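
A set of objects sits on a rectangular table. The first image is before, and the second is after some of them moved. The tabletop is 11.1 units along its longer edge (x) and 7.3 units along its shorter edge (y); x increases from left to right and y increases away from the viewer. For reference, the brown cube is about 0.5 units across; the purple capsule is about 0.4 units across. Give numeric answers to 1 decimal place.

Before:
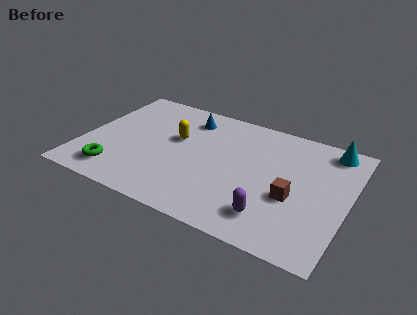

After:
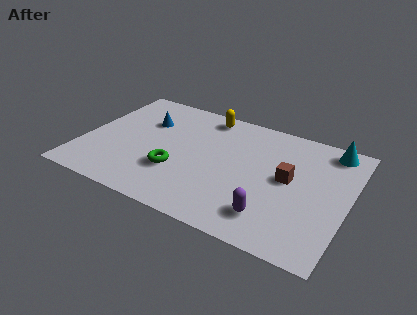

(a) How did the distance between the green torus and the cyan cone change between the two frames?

-2.6

Before: roughly 9.8 units apart; after: 7.2. That's 2.6 units closer together.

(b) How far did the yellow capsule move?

2.2

The yellow capsule was near (3.8, 4.4) before and (4.8, 6.4) after, so it travelled √(1.0² + 2.0²) ≈ 2.2 units.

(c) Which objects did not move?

the cyan cone and the purple capsule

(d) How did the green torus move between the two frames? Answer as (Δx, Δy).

(2.4, 1.1)

The green torus started near (1.7, 1.3) and ended near (4.1, 2.4).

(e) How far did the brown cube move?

1.0

From (8.9, 2.9) to (8.6, 3.9), the brown cube covered √(0.3² + 1.0²) ≈ 1.0 units.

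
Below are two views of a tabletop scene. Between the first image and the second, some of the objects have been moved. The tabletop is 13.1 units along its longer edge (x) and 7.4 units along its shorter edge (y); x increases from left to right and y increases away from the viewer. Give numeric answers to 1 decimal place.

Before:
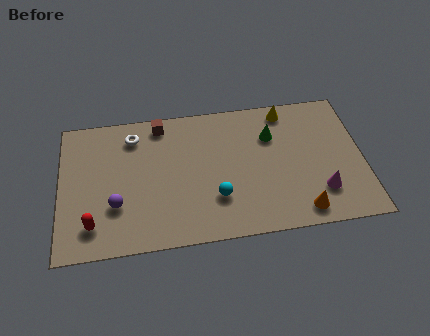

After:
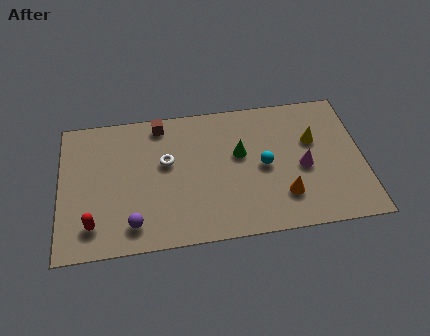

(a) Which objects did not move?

the red capsule and the brown cube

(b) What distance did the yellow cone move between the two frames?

2.1

The yellow cone was near (9.9, 6.5) before and (11.0, 4.7) after, so it travelled √(1.1² + 1.8²) ≈ 2.1 units.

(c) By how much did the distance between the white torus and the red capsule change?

-0.5

The distance was about 4.8 in the first image and 4.3 in the second, so they moved 0.5 units closer together.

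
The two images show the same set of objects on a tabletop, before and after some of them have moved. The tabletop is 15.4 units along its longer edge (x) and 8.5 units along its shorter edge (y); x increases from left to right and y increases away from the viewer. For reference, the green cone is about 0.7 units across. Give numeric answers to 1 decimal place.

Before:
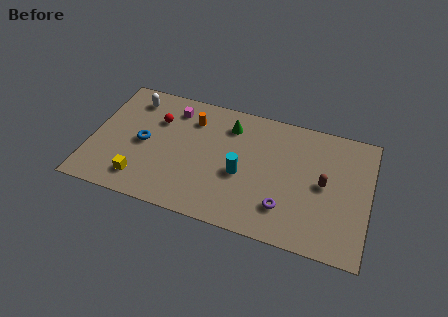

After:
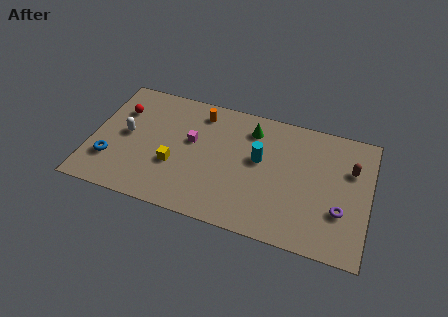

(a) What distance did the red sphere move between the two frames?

2.1

From (3.5, 5.9) to (1.4, 6.0), the red sphere covered √(2.1² + 0.1²) ≈ 2.1 units.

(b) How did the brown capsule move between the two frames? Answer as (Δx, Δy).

(1.4, 1.4)

From the two frames, the brown capsule sits at roughly (12.9, 4.3) before and (14.3, 5.7) after.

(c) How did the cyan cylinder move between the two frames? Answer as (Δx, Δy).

(0.9, 1.3)

The cyan cylinder started near (8.4, 3.6) and ended near (9.3, 4.9).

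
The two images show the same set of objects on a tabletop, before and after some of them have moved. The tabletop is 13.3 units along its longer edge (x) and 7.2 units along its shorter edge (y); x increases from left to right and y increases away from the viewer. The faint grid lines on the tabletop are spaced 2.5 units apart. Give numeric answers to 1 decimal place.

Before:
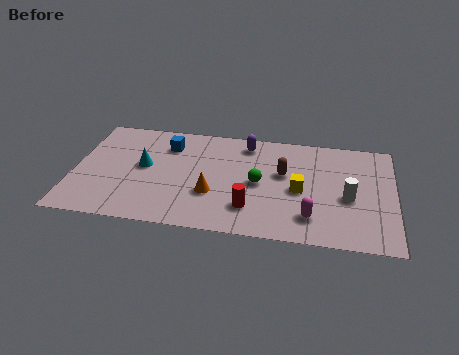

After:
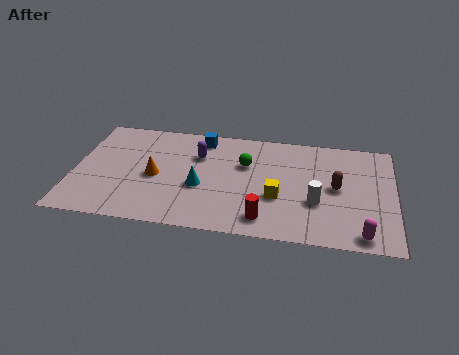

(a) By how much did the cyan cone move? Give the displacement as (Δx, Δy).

(2.4, -1.0)

The cyan cone started near (2.9, 3.9) and ended near (5.3, 2.9).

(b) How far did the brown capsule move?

2.3

The brown capsule was near (8.7, 4.3) before and (10.9, 3.7) after, so it travelled √(2.2² + 0.6²) ≈ 2.3 units.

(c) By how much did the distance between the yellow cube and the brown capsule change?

+1.4

The distance was about 1.2 in the first image and 2.6 in the second, so they moved 1.4 units further apart.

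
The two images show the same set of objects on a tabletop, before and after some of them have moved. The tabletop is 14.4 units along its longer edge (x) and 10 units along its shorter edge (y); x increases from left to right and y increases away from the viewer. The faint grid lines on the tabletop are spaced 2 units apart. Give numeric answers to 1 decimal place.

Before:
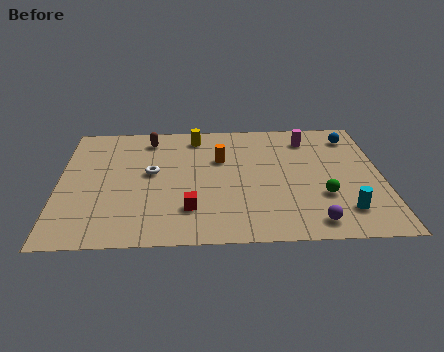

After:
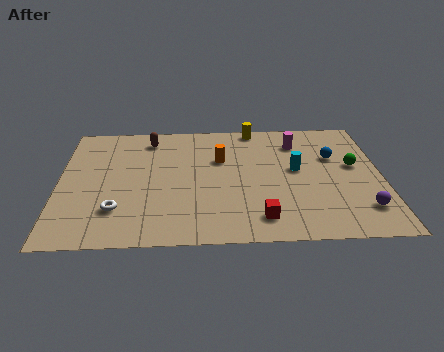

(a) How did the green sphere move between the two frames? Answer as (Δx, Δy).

(1.5, 2.4)

The green sphere started near (11.7, 3.3) and ended near (13.2, 5.7).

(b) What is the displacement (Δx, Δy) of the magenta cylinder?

(-0.5, -0.3)

The magenta cylinder was at about (11.2, 8.1) and moved to about (10.7, 7.8).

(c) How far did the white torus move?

3.3

The white torus moved from about (4.1, 5.5) to (2.6, 2.6), a distance of √(1.5² + 2.9²) ≈ 3.3.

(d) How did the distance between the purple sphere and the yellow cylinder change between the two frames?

-0.4

The distance was about 8.8 in the first image and 8.4 in the second, so they moved 0.4 units closer together.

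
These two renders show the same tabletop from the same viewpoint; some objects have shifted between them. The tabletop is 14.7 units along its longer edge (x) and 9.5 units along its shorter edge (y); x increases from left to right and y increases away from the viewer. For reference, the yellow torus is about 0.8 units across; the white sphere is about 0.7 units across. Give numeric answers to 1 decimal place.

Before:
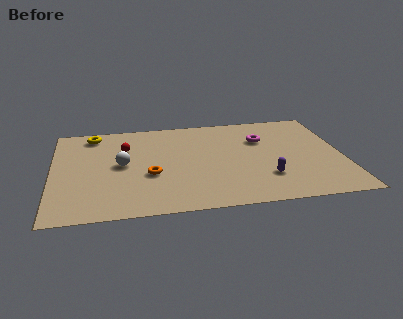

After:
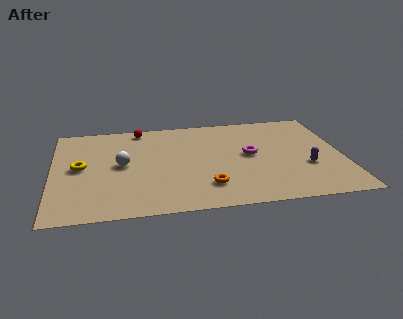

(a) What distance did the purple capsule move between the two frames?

2.2

The purple capsule moved from about (10.7, 2.6) to (12.8, 3.4), a distance of √(2.1² + 0.8²) ≈ 2.2.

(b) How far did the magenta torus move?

1.7

The magenta torus moved from about (10.7, 6.5) to (10.0, 5.0), a distance of √(0.7² + 1.5²) ≈ 1.7.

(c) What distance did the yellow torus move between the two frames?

3.4

The yellow torus was near (2.1, 8.2) before and (1.4, 4.9) after, so it travelled √(0.7² + 3.3²) ≈ 3.4 units.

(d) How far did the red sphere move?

2.1

From (3.7, 6.6) to (4.5, 8.5), the red sphere covered √(0.8² + 1.9²) ≈ 2.1 units.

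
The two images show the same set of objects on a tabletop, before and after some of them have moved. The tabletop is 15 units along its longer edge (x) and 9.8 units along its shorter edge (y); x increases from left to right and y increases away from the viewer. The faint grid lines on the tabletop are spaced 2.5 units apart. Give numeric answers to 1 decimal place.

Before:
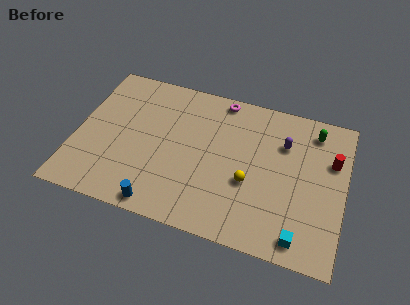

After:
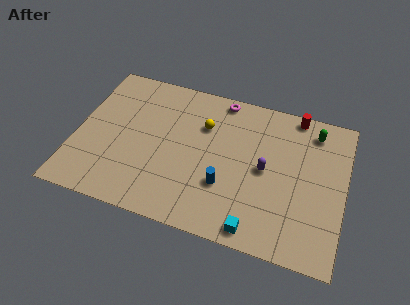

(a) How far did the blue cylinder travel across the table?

4.1

The blue cylinder was near (5.1, 0.9) before and (8.5, 3.2) after, so it travelled √(3.4² + 2.3²) ≈ 4.1 units.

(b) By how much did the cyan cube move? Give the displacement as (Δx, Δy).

(-2.4, -0.2)

The cyan cube was at about (12.8, 1.2) and moved to about (10.4, 1.0).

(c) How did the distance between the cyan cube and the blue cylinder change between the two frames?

-4.8

The distance was about 7.7 in the first image and 2.9 in the second, so they moved 4.8 units closer together.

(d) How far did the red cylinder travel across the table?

3.3

From (14.2, 6.5) to (12.0, 9.0), the red cylinder covered √(2.2² + 2.5²) ≈ 3.3 units.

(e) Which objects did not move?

the green capsule and the magenta torus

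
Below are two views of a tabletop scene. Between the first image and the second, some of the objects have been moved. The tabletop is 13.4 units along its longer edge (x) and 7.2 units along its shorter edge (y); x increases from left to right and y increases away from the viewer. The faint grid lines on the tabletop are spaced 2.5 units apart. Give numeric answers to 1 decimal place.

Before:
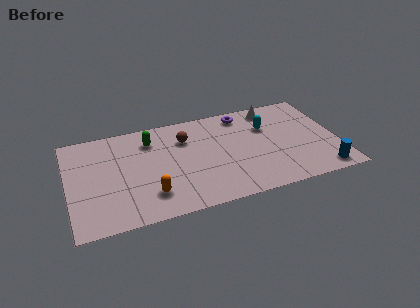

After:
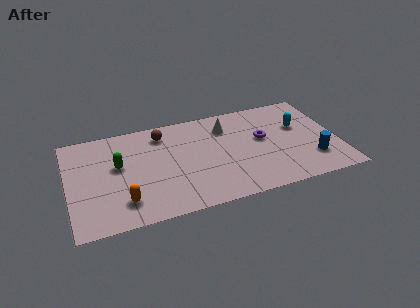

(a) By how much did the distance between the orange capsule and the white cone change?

-1.2

The distance was about 7.9 in the first image and 6.7 in the second, so they moved 1.2 units closer together.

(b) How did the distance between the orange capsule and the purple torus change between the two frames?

+0.8

Before: roughly 6.7 units apart; after: 7.5. That's 0.8 units further apart.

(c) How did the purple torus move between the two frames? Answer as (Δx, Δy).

(0.8, -2.1)

The purple torus started near (8.9, 6.2) and ended near (9.7, 4.1).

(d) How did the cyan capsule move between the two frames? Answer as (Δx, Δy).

(1.6, -0.4)

From the two frames, the cyan capsule sits at roughly (10.0, 4.9) before and (11.6, 4.5) after.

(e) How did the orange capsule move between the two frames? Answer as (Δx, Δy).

(-1.3, -0.1)

The orange capsule was at about (3.9, 1.7) and moved to about (2.6, 1.6).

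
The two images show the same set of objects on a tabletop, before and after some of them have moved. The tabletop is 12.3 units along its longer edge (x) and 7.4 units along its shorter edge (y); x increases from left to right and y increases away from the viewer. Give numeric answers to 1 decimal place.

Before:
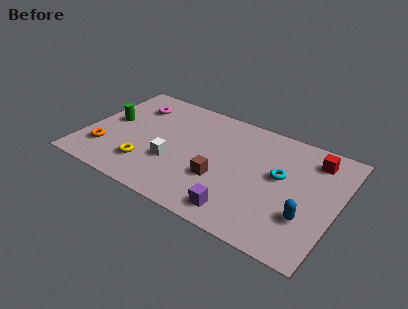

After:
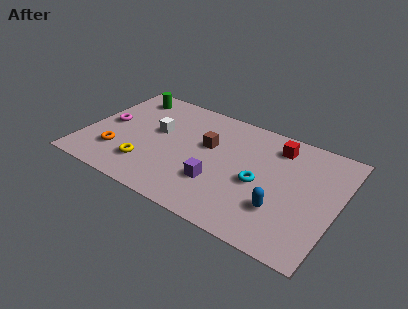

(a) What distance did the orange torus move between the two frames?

0.6

The orange torus moved from about (1.2, 1.9) to (1.8, 2.0), a distance of √(0.6² + 0.1²) ≈ 0.6.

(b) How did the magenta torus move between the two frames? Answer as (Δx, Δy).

(-1.0, -1.8)

From the two frames, the magenta torus sits at roughly (2.0, 5.6) before and (1.0, 3.8) after.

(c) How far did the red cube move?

1.8

The red cube moved from about (10.9, 6.0) to (9.1, 6.0), a distance of √(1.8² + 0.0²) ≈ 1.8.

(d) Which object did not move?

the yellow torus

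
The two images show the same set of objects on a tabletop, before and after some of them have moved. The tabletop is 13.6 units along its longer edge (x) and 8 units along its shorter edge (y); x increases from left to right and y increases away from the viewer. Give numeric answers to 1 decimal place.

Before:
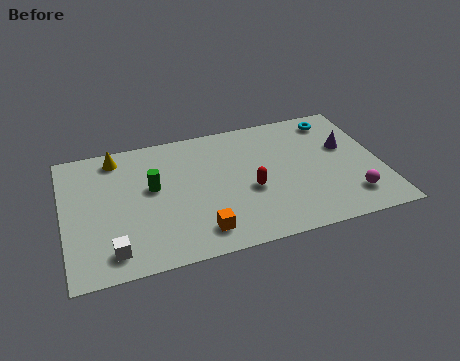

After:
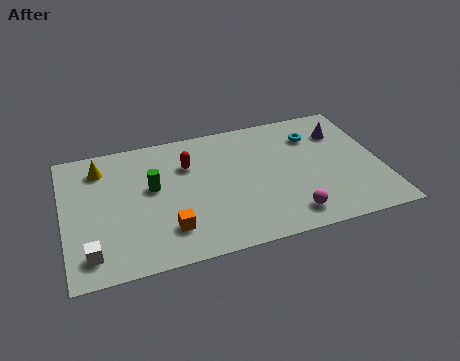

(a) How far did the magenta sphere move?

2.7

The magenta sphere was near (12.1, 1.7) before and (9.4, 1.3) after, so it travelled √(2.7² + 0.4²) ≈ 2.7 units.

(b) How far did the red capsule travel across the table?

3.4

From (7.9, 3.3) to (5.4, 5.6), the red capsule covered √(2.5² + 2.3²) ≈ 3.4 units.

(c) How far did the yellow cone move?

0.9

The yellow cone was near (2.4, 6.9) before and (1.7, 6.4) after, so it travelled √(0.7² + 0.5²) ≈ 0.9 units.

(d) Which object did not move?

the green cylinder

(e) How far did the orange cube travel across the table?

1.4

The orange cube was near (5.6, 1.4) before and (4.3, 1.9) after, so it travelled √(1.3² + 0.5²) ≈ 1.4 units.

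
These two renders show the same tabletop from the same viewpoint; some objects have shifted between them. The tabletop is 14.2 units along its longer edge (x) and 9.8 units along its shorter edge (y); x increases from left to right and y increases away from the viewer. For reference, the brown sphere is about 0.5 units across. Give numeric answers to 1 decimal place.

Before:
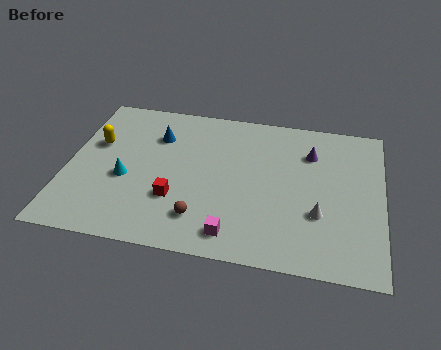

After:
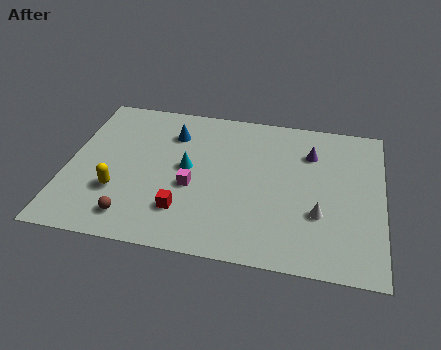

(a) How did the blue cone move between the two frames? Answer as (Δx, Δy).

(0.7, 0.3)

From the two frames, the blue cone sits at roughly (3.9, 7.1) before and (4.6, 7.4) after.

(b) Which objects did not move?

the purple cone and the white cone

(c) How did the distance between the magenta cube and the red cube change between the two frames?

-1.6

Before: roughly 3.2 units apart; after: 1.6. That's 1.6 units closer together.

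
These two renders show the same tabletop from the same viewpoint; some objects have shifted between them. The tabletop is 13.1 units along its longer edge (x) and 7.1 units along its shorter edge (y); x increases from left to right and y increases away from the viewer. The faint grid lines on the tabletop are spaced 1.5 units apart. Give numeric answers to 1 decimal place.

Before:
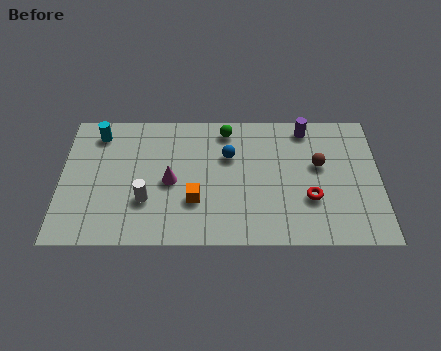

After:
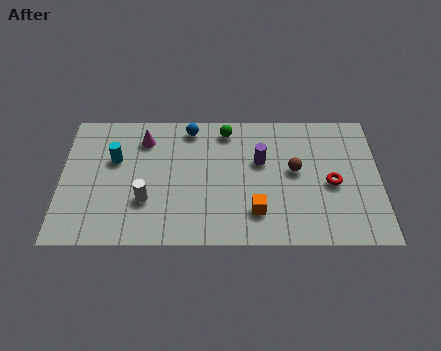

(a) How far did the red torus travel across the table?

1.2

The red torus moved from about (10.2, 2.4) to (11.1, 3.2), a distance of √(0.9² + 0.8²) ≈ 1.2.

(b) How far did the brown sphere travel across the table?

1.0

The brown sphere was near (10.6, 4.2) before and (9.6, 3.9) after, so it travelled √(1.0² + 0.3²) ≈ 1.0 units.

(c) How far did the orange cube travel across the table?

2.6

From (5.5, 2.3) to (8.0, 1.7), the orange cube covered √(2.5² + 0.6²) ≈ 2.6 units.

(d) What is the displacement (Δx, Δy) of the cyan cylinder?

(0.7, -1.4)

From the two frames, the cyan cylinder sits at roughly (1.5, 5.9) before and (2.2, 4.5) after.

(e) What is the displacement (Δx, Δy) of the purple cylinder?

(-1.9, -1.8)

The purple cylinder was at about (10.1, 6.2) and moved to about (8.2, 4.4).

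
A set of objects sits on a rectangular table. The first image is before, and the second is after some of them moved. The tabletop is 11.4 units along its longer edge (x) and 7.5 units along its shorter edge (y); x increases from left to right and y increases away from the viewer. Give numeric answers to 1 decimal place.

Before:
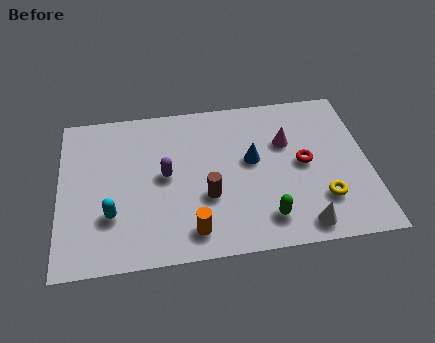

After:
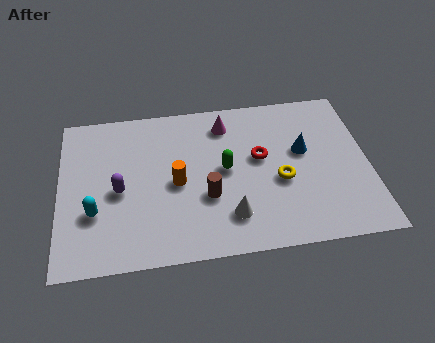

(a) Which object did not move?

the brown cylinder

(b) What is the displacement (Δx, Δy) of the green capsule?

(-1.4, 2.5)

The green capsule started near (7.5, 1.4) and ended near (6.1, 3.9).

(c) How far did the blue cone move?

1.9

From (7.1, 4.2) to (9.0, 4.4), the blue cone covered √(1.9² + 0.2²) ≈ 1.9 units.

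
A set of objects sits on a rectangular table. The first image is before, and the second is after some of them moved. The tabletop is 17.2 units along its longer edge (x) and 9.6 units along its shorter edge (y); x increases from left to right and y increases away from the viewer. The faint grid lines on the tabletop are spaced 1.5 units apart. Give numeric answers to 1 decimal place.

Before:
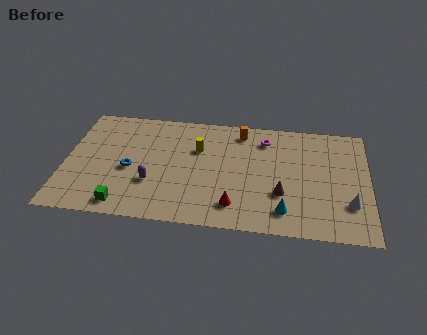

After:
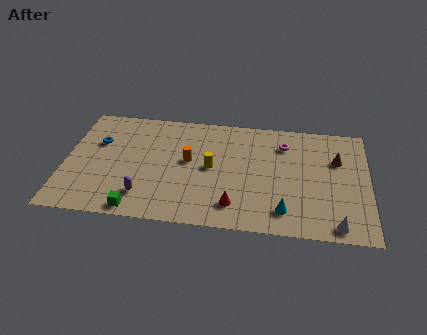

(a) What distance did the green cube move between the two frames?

0.9

The green cube was near (3.5, 1.2) before and (4.3, 0.9) after, so it travelled √(0.8² + 0.3²) ≈ 0.9 units.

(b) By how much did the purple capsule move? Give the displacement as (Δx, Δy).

(-0.4, -1.1)

From the two frames, the purple capsule sits at roughly (5.0, 3.2) before and (4.6, 2.1) after.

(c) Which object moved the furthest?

the brown cone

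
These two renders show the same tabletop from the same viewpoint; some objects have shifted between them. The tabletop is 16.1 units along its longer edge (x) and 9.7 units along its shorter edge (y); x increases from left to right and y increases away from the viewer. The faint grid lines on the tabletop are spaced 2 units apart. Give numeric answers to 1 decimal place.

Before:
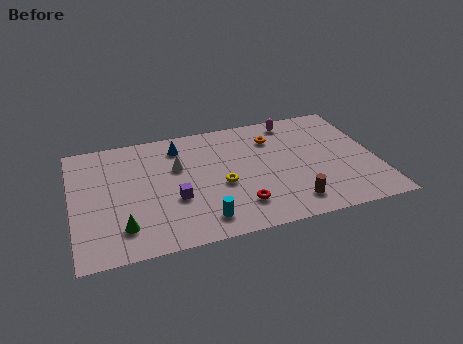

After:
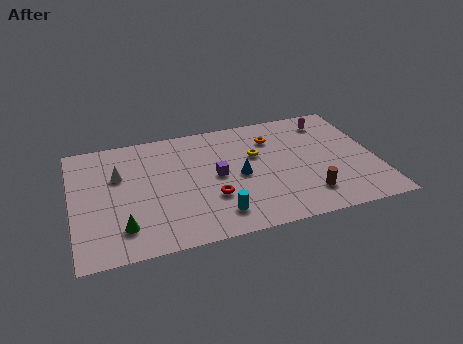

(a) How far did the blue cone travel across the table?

4.5

From (5.8, 7.9) to (8.8, 4.6), the blue cone covered √(3.0² + 3.3²) ≈ 4.5 units.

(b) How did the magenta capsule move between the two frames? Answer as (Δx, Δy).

(1.9, -0.5)

The magenta capsule started near (12.0, 8.5) and ended near (13.9, 8.0).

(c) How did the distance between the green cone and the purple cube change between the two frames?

+2.6

Before: roughly 3.2 units apart; after: 5.8. That's 2.6 units further apart.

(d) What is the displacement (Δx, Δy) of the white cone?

(-3.1, 0.1)

The white cone started near (5.6, 6.2) and ended near (2.5, 6.3).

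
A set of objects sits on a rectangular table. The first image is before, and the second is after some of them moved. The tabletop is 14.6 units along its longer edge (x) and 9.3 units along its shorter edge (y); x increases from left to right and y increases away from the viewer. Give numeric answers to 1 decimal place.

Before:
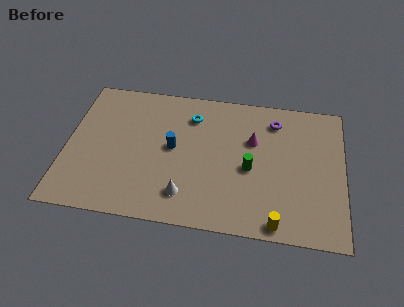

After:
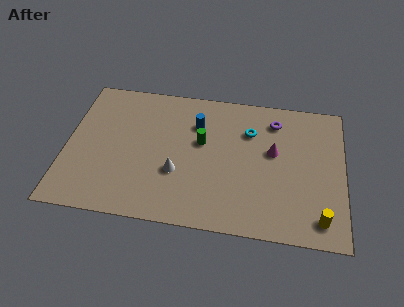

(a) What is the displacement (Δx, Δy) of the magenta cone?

(1.1, -0.6)

The magenta cone was at about (9.8, 6.0) and moved to about (10.9, 5.4).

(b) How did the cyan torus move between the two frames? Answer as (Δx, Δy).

(3.1, -0.6)

From the two frames, the cyan torus sits at roughly (6.5, 7.2) before and (9.6, 6.6) after.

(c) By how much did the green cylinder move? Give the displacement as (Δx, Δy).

(-2.6, 1.4)

The green cylinder was at about (9.7, 4.1) and moved to about (7.1, 5.5).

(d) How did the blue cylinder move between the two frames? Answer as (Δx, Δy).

(1.2, 1.8)

The blue cylinder started near (5.6, 4.9) and ended near (6.8, 6.7).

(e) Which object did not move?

the purple torus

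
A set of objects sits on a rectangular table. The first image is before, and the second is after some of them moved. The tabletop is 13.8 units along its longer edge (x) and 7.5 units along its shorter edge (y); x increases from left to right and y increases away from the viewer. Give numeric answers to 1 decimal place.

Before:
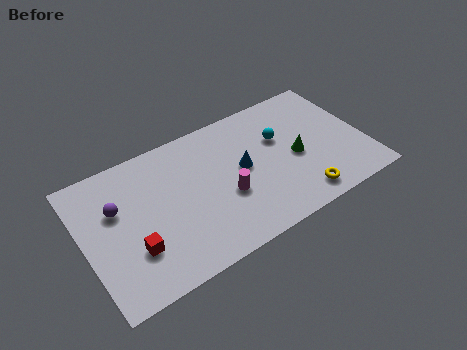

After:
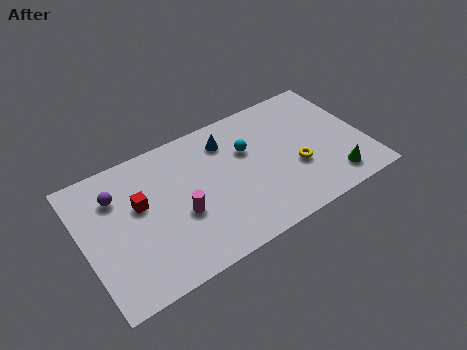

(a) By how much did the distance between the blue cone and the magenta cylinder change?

+2.5

They were about 1.5 units apart before and 4.0 after — 2.5 units further apart.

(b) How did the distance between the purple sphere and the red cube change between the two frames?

-1.1

The distance was about 2.5 in the first image and 1.4 in the second, so they moved 1.1 units closer together.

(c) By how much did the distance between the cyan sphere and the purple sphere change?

-1.7

The distance was about 8.1 in the first image and 6.4 in the second, so they moved 1.7 units closer together.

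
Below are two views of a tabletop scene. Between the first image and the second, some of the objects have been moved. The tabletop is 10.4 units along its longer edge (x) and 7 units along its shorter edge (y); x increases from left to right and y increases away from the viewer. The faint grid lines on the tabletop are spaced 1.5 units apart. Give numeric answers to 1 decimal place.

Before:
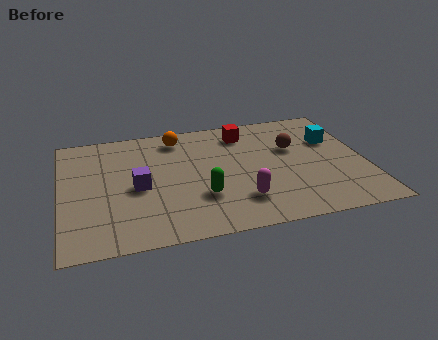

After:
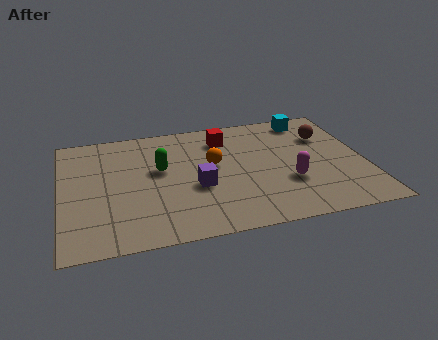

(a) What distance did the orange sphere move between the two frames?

2.2

The orange sphere moved from about (4.1, 5.9) to (5.2, 4.0), a distance of √(1.1² + 1.9²) ≈ 2.2.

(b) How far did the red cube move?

0.7

The red cube was near (6.4, 5.7) before and (5.7, 5.5) after, so it travelled √(0.7² + 0.2²) ≈ 0.7 units.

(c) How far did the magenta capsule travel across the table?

1.8

The magenta capsule was near (6.0, 1.7) before and (7.7, 2.4) after, so it travelled √(1.7² + 0.7²) ≈ 1.8 units.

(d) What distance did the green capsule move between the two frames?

2.3

The green capsule was near (4.7, 2.2) before and (3.4, 4.1) after, so it travelled √(1.3² + 1.9²) ≈ 2.3 units.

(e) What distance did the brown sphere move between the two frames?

1.3

From (8.0, 4.4) to (9.2, 4.9), the brown sphere covered √(1.2² + 0.5²) ≈ 1.3 units.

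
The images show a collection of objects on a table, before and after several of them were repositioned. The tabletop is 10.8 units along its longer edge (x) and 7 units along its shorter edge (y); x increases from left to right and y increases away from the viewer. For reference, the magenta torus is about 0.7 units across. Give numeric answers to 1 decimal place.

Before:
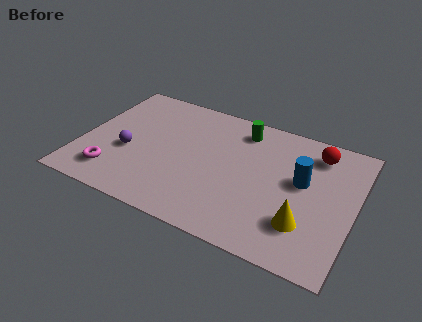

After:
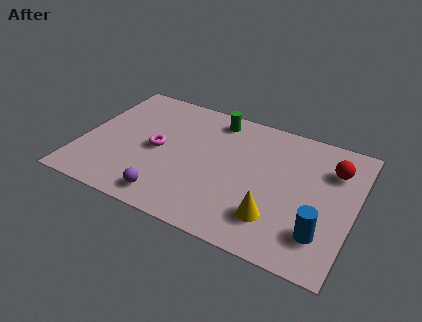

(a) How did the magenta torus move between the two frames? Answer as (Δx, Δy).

(1.5, 2.0)

The magenta torus started near (1.5, 1.4) and ended near (3.0, 3.4).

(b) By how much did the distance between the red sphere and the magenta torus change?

-1.7

The distance was about 8.7 in the first image and 7.0 in the second, so they moved 1.7 units closer together.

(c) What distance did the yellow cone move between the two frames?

1.1

From (9.0, 1.9) to (7.9, 1.7), the yellow cone covered √(1.1² + 0.2²) ≈ 1.1 units.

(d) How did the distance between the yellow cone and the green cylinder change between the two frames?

+0.3

They were about 4.9 units apart before and 5.2 after — 0.3 units further apart.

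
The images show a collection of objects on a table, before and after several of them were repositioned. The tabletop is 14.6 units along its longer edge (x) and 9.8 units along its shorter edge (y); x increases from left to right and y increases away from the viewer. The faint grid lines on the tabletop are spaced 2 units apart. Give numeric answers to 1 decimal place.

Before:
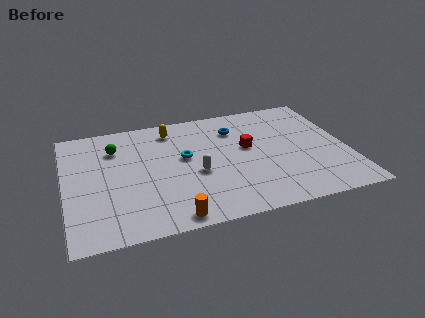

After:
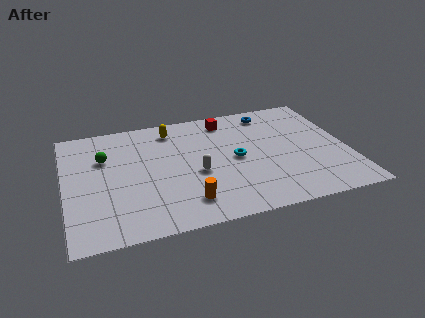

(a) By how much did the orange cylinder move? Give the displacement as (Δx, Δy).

(0.8, 1.0)

From the two frames, the orange cylinder sits at roughly (5.2, 0.9) before and (6.0, 1.9) after.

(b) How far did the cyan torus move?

2.7

From (6.2, 5.6) to (8.8, 4.8), the cyan torus covered √(2.6² + 0.8²) ≈ 2.7 units.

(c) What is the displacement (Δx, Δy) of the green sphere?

(-0.6, -0.7)

From the two frames, the green sphere sits at roughly (2.7, 7.3) before and (2.1, 6.6) after.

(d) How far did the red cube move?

2.8

The red cube moved from about (9.5, 5.6) to (8.6, 8.3), a distance of √(0.9² + 2.7²) ≈ 2.8.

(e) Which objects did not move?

the yellow capsule and the white capsule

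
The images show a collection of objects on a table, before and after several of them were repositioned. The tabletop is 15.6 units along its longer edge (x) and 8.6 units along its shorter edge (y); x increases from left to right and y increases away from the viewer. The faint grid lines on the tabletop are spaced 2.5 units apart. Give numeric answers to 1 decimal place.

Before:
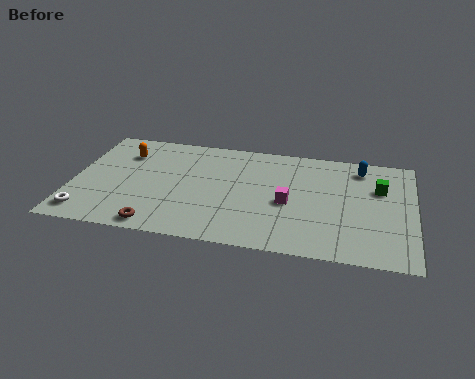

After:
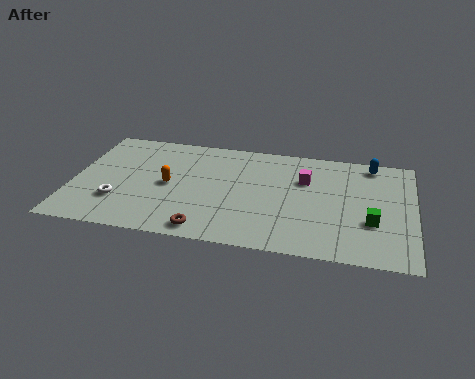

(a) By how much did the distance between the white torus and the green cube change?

-2.4

The distance was about 13.9 in the first image and 11.5 in the second, so they moved 2.4 units closer together.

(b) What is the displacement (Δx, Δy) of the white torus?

(1.4, 1.2)

The white torus was at about (0.8, 1.3) and moved to about (2.2, 2.5).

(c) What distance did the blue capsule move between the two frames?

0.6

The blue capsule was near (13.1, 7.2) before and (13.6, 7.6) after, so it travelled √(0.5² + 0.4²) ≈ 0.6 units.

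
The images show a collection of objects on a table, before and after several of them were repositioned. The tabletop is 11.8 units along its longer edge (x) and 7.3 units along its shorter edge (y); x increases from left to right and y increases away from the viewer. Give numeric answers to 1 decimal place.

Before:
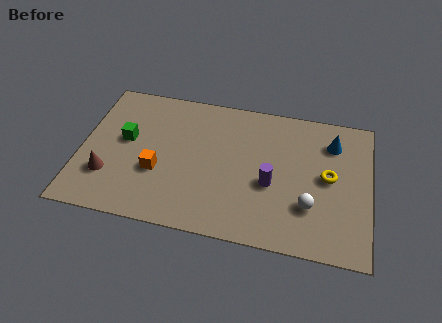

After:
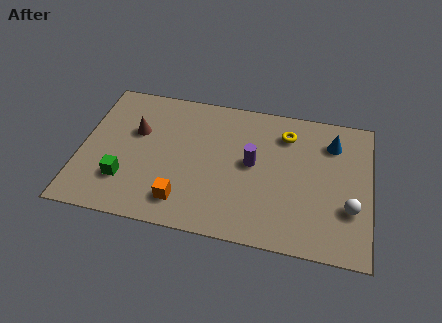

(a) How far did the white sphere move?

1.6

The white sphere was near (9.4, 2.2) before and (11.0, 2.4) after, so it travelled √(1.6² + 0.2²) ≈ 1.6 units.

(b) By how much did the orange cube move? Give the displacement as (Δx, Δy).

(1.1, -1.3)

The orange cube started near (3.2, 2.7) and ended near (4.3, 1.4).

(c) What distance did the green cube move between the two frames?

2.1

The green cube was near (1.8, 4.1) before and (1.9, 2.0) after, so it travelled √(0.1² + 2.1²) ≈ 2.1 units.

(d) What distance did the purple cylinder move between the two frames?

1.2

From (7.8, 3.0) to (7.0, 3.9), the purple cylinder covered √(0.8² + 0.9²) ≈ 1.2 units.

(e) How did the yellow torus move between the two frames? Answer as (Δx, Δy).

(-1.8, 1.9)

The yellow torus was at about (10.1, 3.8) and moved to about (8.3, 5.7).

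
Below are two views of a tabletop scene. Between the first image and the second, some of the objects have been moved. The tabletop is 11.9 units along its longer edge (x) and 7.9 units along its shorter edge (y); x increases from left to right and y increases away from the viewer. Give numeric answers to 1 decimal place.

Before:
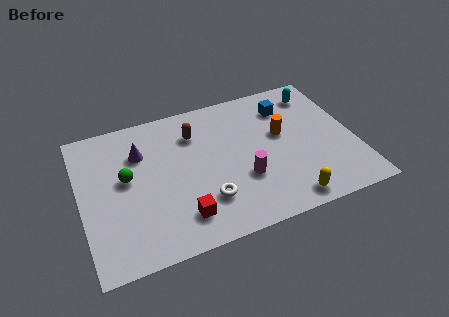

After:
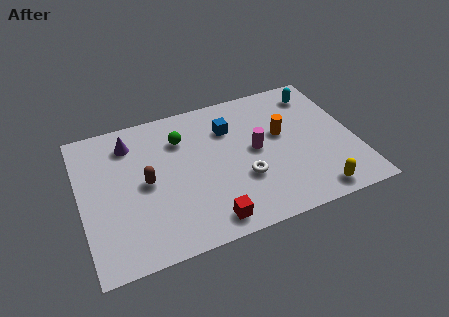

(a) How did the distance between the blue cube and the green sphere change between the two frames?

-5.3

Before: roughly 7.4 units apart; after: 2.1. That's 5.3 units closer together.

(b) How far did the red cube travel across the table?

1.3

From (4.1, 1.6) to (5.2, 1.0), the red cube covered √(1.1² + 0.6²) ≈ 1.3 units.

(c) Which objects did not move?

the orange cylinder and the cyan capsule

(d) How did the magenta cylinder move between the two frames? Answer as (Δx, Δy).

(0.7, 1.4)

From the two frames, the magenta cylinder sits at roughly (6.9, 2.7) before and (7.6, 4.1) after.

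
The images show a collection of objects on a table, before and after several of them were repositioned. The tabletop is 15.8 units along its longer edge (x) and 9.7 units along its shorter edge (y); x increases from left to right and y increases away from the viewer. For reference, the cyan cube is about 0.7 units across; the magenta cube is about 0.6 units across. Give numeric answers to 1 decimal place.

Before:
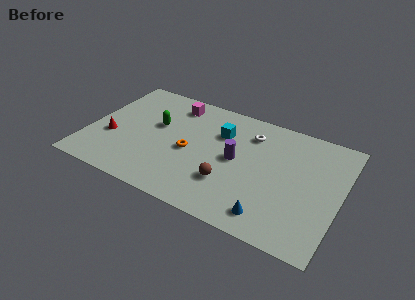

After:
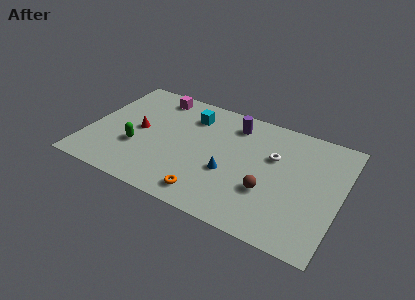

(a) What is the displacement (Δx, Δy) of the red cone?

(1.6, 1.3)

The red cone started near (1.5, 3.6) and ended near (3.1, 4.9).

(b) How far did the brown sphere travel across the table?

2.4

From (9.1, 2.9) to (11.5, 3.3), the brown sphere covered √(2.4² + 0.4²) ≈ 2.4 units.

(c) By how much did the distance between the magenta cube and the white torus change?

+3.1

The distance was about 5.0 in the first image and 8.1 in the second, so they moved 3.1 units further apart.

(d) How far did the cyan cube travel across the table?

2.1

The cyan cube moved from about (8.1, 6.8) to (6.1, 7.5), a distance of √(2.0² + 0.7²) ≈ 2.1.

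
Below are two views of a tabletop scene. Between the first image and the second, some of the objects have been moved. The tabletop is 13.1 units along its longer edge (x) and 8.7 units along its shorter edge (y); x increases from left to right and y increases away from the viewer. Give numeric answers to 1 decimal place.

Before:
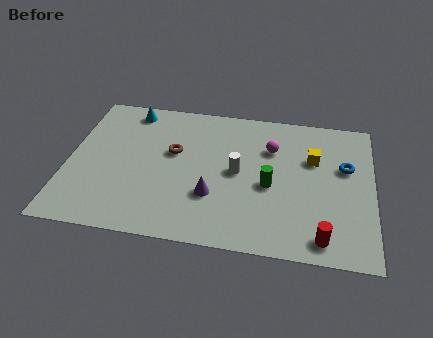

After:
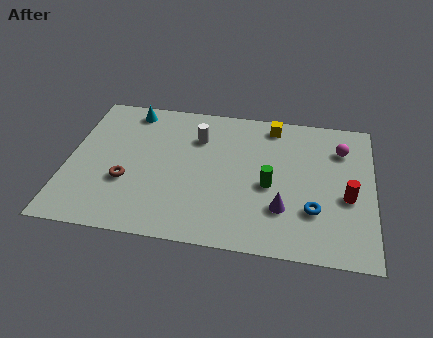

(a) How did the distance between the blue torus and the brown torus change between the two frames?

+0.6

They were about 7.4 units apart before and 8.0 after — 0.6 units further apart.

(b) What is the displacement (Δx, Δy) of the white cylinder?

(-1.8, 1.9)

From the two frames, the white cylinder sits at roughly (7.3, 4.4) before and (5.5, 6.3) after.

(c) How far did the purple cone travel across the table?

3.0

The purple cone was near (6.3, 2.8) before and (9.3, 2.5) after, so it travelled √(3.0² + 0.3²) ≈ 3.0 units.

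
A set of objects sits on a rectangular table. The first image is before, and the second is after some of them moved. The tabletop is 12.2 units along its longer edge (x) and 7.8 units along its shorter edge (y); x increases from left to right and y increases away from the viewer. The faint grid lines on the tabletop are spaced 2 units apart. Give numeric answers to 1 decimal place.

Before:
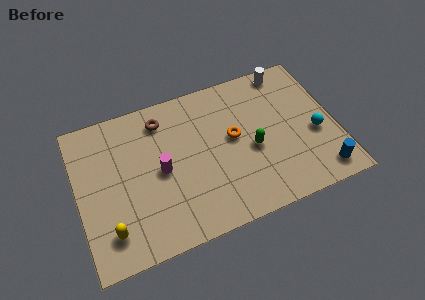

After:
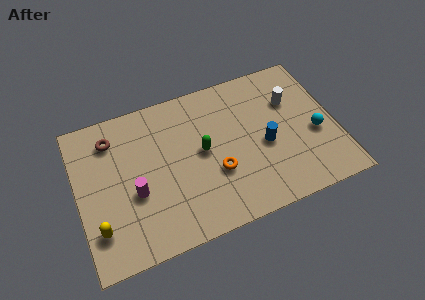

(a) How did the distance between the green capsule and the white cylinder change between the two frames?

+0.4

They were about 4.2 units apart before and 4.6 after — 0.4 units further apart.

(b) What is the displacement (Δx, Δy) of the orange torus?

(-1.0, -1.5)

The orange torus was at about (7.4, 4.3) and moved to about (6.4, 2.8).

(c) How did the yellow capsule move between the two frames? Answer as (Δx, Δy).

(-0.5, 0.3)

The yellow capsule was at about (1.3, 1.6) and moved to about (0.8, 1.9).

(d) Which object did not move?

the cyan sphere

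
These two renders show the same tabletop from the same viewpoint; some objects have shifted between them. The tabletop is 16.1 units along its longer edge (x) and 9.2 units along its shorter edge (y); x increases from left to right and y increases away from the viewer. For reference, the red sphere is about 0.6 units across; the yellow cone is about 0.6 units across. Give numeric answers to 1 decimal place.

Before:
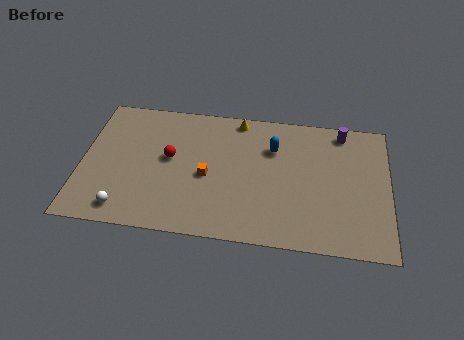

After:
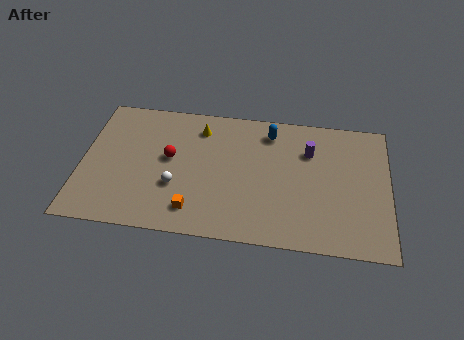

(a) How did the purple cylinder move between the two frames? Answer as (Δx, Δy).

(-1.7, -1.6)

The purple cylinder was at about (13.6, 8.1) and moved to about (11.9, 6.5).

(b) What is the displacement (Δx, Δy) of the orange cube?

(-0.6, -2.4)

The orange cube was at about (6.6, 4.1) and moved to about (6.0, 1.7).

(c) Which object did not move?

the red sphere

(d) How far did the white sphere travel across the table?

3.2

From (2.4, 1.3) to (5.0, 3.2), the white sphere covered √(2.6² + 1.9²) ≈ 3.2 units.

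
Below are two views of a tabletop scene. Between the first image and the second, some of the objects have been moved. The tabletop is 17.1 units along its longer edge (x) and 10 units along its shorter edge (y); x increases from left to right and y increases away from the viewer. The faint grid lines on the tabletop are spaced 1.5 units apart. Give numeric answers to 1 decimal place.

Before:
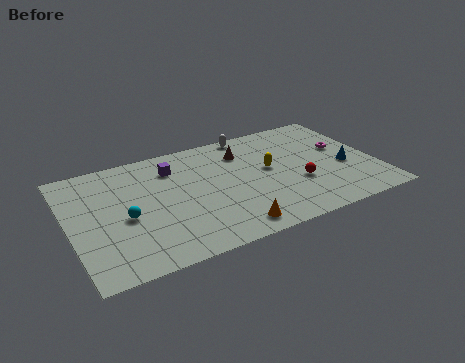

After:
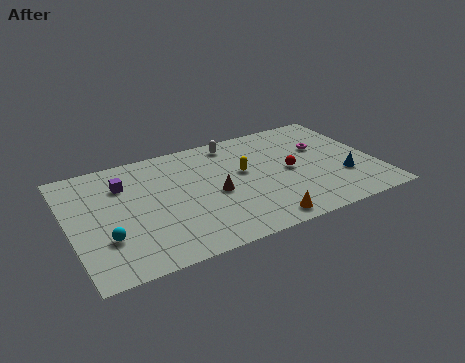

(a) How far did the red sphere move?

1.3

The red sphere moved from about (12.6, 3.6) to (12.3, 4.9), a distance of √(0.3² + 1.3²) ≈ 1.3.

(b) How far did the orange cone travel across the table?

1.7

The orange cone moved from about (8.4, 1.3) to (10.1, 1.1), a distance of √(1.7² + 0.2²) ≈ 1.7.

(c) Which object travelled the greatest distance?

the brown cone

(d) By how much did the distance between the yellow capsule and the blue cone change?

+1.5

They were about 4.4 units apart before and 5.9 after — 1.5 units further apart.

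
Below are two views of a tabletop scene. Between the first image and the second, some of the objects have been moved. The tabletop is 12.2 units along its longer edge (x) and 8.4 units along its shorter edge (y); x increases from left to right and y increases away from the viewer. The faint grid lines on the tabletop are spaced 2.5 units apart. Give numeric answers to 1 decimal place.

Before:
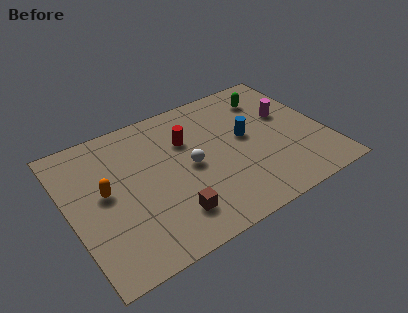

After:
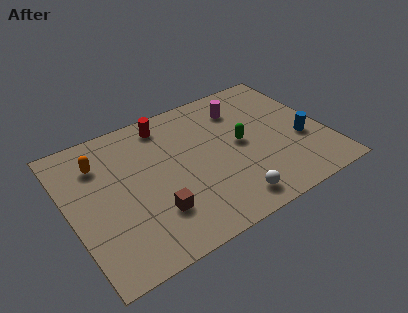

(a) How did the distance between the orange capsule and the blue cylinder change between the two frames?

+3.0

Before: roughly 6.8 units apart; after: 9.8. That's 3.0 units further apart.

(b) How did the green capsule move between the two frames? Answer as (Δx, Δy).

(-1.8, -2.3)

The green capsule was at about (10.0, 6.6) and moved to about (8.2, 4.3).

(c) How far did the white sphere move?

3.2

The white sphere moved from about (5.7, 4.1) to (7.1, 1.2), a distance of √(1.4² + 2.9²) ≈ 3.2.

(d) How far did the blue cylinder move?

2.9

The blue cylinder was near (8.5, 4.6) before and (11.0, 3.2) after, so it travelled √(2.5² + 1.4²) ≈ 2.9 units.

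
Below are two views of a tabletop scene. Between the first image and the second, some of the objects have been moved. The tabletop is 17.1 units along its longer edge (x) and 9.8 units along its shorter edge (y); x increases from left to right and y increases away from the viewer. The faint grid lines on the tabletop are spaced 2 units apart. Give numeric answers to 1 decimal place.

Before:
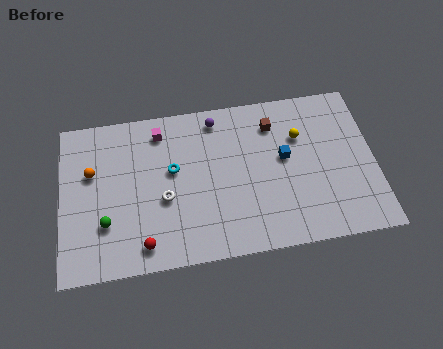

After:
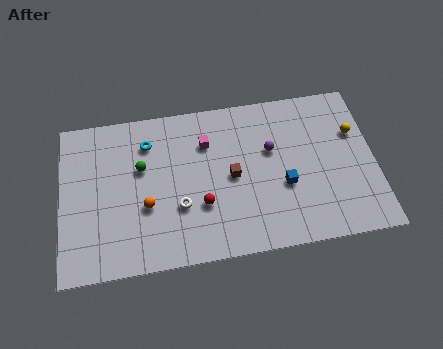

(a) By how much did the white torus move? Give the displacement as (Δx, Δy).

(0.8, -0.6)

From the two frames, the white torus sits at roughly (5.6, 4.0) before and (6.4, 3.4) after.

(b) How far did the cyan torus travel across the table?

2.3

From (6.1, 5.7) to (4.8, 7.6), the cyan torus covered √(1.3² + 1.9²) ≈ 2.3 units.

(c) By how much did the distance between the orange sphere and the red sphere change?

-2.5

The distance was about 5.5 in the first image and 3.0 in the second, so they moved 2.5 units closer together.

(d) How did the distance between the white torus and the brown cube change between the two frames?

-3.9

Before: roughly 7.1 units apart; after: 3.2. That's 3.9 units closer together.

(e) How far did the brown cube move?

3.8

The brown cube was near (11.7, 7.7) before and (9.3, 4.8) after, so it travelled √(2.4² + 2.9²) ≈ 3.8 units.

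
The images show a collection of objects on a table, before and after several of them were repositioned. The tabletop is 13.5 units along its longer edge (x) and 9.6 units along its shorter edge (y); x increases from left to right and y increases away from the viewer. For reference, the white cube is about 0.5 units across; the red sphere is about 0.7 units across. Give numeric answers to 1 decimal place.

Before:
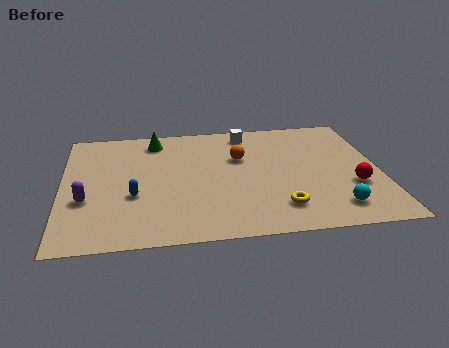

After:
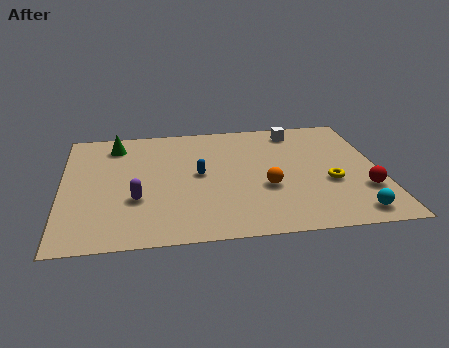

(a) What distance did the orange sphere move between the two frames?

2.8

From (7.6, 6.2) to (8.6, 3.6), the orange sphere covered √(1.0² + 2.6²) ≈ 2.8 units.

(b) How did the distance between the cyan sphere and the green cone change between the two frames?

+2.1

They were about 9.8 units apart before and 11.9 after — 2.1 units further apart.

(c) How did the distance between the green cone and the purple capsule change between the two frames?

-0.8

Before: roughly 5.5 units apart; after: 4.7. That's 0.8 units closer together.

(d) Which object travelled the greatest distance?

the blue capsule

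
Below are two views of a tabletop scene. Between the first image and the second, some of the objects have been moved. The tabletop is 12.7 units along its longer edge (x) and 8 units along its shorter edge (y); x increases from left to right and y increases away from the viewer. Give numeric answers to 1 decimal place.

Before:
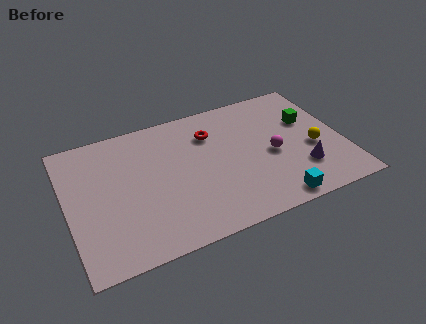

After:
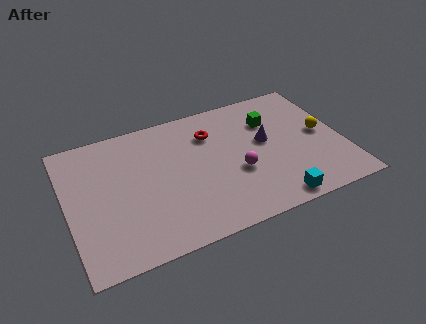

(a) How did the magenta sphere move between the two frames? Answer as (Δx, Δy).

(-1.7, -0.5)

The magenta sphere started near (9.4, 3.6) and ended near (7.7, 3.1).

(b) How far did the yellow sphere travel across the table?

0.9

The yellow sphere moved from about (11.3, 3.3) to (11.8, 4.1), a distance of √(0.5² + 0.8²) ≈ 0.9.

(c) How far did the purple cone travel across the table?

2.7

The purple cone was near (10.6, 2.2) before and (9.2, 4.5) after, so it travelled √(1.4² + 2.3²) ≈ 2.7 units.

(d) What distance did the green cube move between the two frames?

1.8

The green cube was near (11.3, 5.1) before and (9.6, 5.7) after, so it travelled √(1.7² + 0.6²) ≈ 1.8 units.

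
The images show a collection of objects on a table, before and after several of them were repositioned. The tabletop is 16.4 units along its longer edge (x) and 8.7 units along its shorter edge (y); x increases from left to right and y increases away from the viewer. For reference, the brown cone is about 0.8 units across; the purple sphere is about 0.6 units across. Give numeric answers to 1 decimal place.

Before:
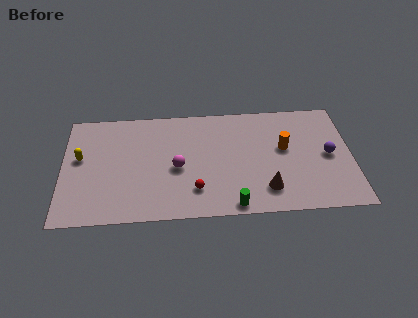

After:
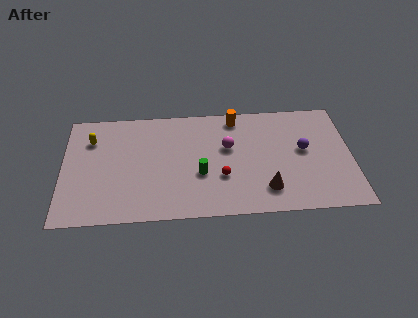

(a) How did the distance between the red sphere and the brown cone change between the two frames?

-1.3

They were about 4.0 units apart before and 2.7 after — 1.3 units closer together.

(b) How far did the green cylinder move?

3.1

The green cylinder moved from about (9.6, 0.8) to (7.8, 3.3), a distance of √(1.8² + 2.5²) ≈ 3.1.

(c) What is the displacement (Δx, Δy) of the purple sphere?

(-1.4, 0.5)

From the two frames, the purple sphere sits at roughly (15.1, 4.3) before and (13.7, 4.8) after.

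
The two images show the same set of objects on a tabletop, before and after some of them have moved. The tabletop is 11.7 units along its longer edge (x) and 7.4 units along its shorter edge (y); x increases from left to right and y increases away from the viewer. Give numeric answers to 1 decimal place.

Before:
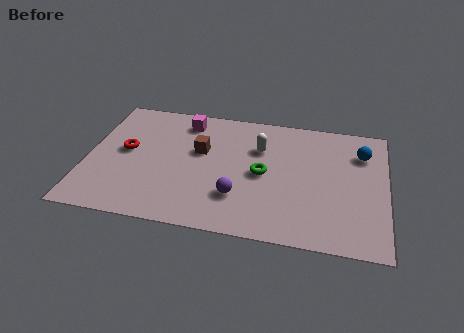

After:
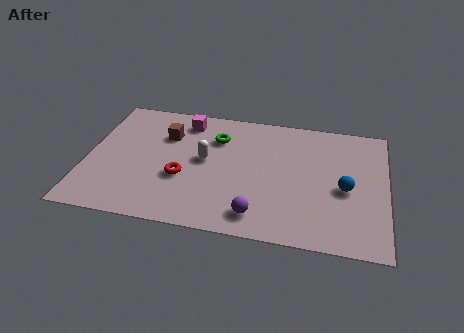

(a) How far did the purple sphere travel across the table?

1.2

The purple sphere was near (6.0, 2.1) before and (6.8, 1.2) after, so it travelled √(0.8² + 0.9²) ≈ 1.2 units.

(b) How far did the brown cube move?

1.6

The brown cube was near (4.4, 4.5) before and (3.0, 5.2) after, so it travelled √(1.4² + 0.7²) ≈ 1.6 units.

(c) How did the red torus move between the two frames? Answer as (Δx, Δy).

(2.3, -1.2)

The red torus was at about (1.5, 4.0) and moved to about (3.8, 2.8).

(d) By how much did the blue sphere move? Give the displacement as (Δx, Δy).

(-0.6, -2.2)

The blue sphere was at about (10.7, 5.5) and moved to about (10.1, 3.3).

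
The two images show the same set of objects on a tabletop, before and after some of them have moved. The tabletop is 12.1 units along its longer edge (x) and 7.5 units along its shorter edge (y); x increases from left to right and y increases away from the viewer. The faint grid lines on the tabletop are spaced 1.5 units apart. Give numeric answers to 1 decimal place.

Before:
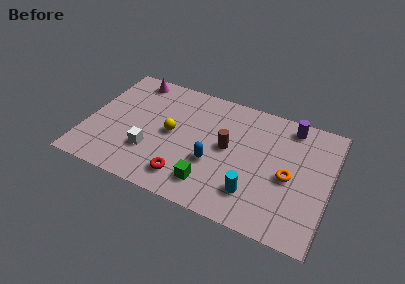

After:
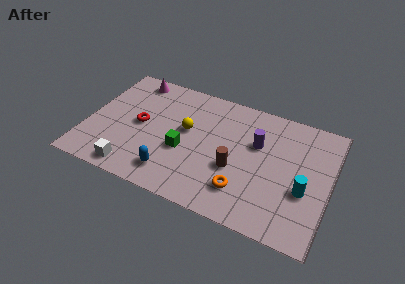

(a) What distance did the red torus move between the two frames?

3.5

The red torus moved from about (5.2, 1.4) to (2.6, 3.8), a distance of √(2.6² + 2.4²) ≈ 3.5.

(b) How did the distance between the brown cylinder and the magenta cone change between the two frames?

+1.0

They were about 5.7 units apart before and 6.7 after — 1.0 units further apart.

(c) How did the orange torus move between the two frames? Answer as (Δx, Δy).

(-2.1, -1.6)

The orange torus was at about (10.1, 3.4) and moved to about (8.0, 1.8).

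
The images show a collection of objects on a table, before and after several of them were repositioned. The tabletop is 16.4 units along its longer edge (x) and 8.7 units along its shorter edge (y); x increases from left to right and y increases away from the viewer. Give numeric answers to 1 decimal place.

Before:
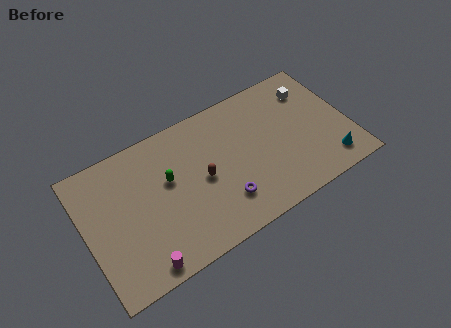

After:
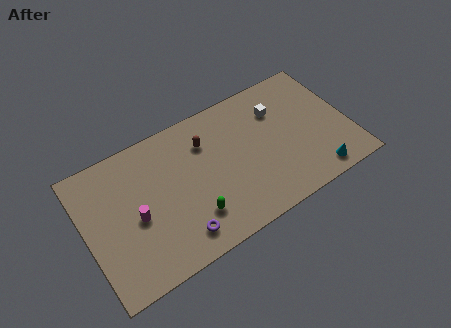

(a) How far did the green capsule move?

3.2

The green capsule moved from about (5.2, 5.2) to (6.3, 2.2), a distance of √(1.1² + 3.0²) ≈ 3.2.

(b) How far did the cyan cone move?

1.0

The cyan cone moved from about (14.8, 1.5) to (13.9, 1.1), a distance of √(0.9² + 0.4²) ≈ 1.0.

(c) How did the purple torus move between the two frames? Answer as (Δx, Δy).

(-2.9, -0.7)

The purple torus started near (8.2, 2.2) and ended near (5.3, 1.5).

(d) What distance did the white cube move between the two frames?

2.2

The white cube was near (14.5, 6.7) before and (12.3, 6.3) after, so it travelled √(2.2² + 0.4²) ≈ 2.2 units.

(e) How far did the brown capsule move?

2.3

The brown capsule was near (7.2, 4.2) before and (7.7, 6.4) after, so it travelled √(0.5² + 2.2²) ≈ 2.3 units.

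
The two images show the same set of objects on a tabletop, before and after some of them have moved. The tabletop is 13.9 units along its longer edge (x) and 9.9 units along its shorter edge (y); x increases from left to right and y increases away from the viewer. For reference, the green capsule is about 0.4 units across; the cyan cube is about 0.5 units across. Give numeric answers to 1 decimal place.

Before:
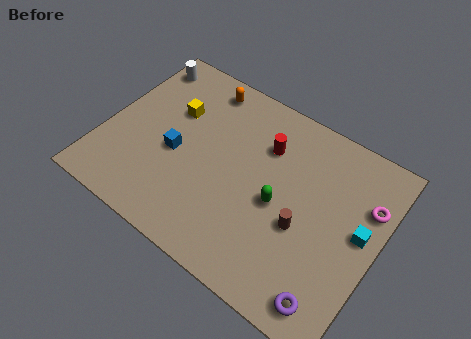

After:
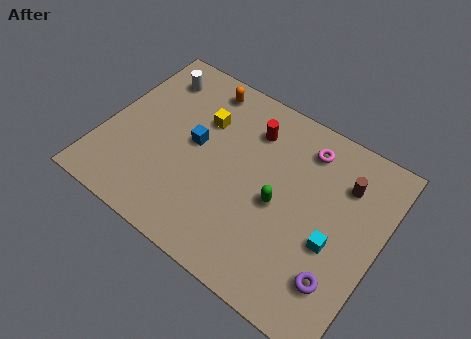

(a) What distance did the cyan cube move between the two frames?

1.8

The cyan cube moved from about (13.0, 5.3) to (11.8, 4.0), a distance of √(1.2² + 1.3²) ≈ 1.8.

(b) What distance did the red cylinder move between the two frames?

0.9

The red cylinder moved from about (7.8, 7.1) to (7.0, 7.6), a distance of √(0.8² + 0.5²) ≈ 0.9.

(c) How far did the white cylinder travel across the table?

0.9

From (1.0, 8.4) to (1.8, 8.0), the white cylinder covered √(0.8² + 0.4²) ≈ 0.9 units.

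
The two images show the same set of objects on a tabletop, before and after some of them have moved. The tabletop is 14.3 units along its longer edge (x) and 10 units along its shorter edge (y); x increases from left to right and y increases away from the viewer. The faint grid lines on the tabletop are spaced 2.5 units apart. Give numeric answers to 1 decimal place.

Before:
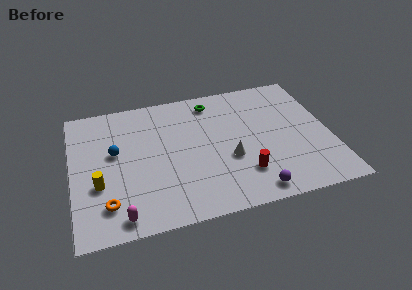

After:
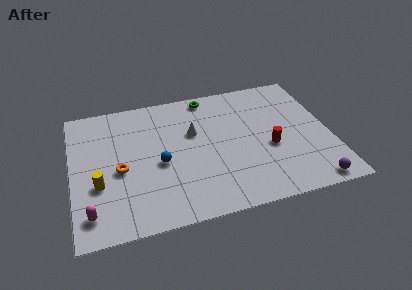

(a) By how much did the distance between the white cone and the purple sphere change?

+5.2

They were about 2.9 units apart before and 8.1 after — 5.2 units further apart.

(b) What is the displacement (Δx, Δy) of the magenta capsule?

(-1.6, 0.6)

From the two frames, the magenta capsule sits at roughly (2.5, 1.1) before and (0.9, 1.7) after.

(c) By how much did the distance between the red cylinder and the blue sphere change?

-1.5

The distance was about 7.6 in the first image and 6.1 in the second, so they moved 1.5 units closer together.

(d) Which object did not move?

the yellow cylinder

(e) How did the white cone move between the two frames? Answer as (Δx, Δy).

(-1.8, 2.5)

The white cone started near (8.6, 3.8) and ended near (6.8, 6.3).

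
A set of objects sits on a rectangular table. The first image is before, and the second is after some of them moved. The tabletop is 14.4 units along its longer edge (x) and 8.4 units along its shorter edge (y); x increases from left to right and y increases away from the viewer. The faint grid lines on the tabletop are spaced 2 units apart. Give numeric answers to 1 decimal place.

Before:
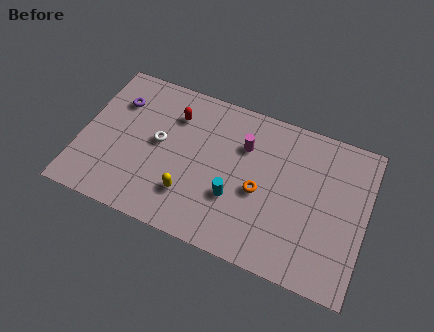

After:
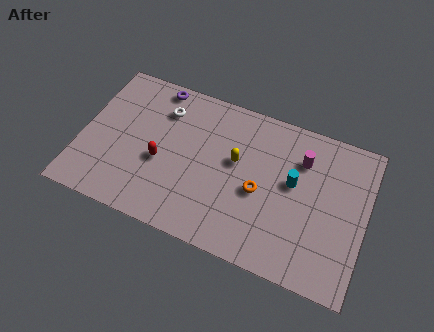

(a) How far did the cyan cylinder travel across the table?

3.4

From (7.9, 2.9) to (10.7, 4.8), the cyan cylinder covered √(2.8² + 1.9²) ≈ 3.4 units.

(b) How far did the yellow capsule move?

3.4

The yellow capsule moved from about (5.7, 2.2) to (7.8, 4.9), a distance of √(2.1² + 2.7²) ≈ 3.4.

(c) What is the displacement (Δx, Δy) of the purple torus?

(1.8, 1.5)

The purple torus was at about (1.6, 6.1) and moved to about (3.4, 7.6).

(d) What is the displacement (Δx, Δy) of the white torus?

(0.0, 1.9)

From the two frames, the white torus sits at roughly (3.9, 4.5) before and (3.9, 6.4) after.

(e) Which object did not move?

the orange torus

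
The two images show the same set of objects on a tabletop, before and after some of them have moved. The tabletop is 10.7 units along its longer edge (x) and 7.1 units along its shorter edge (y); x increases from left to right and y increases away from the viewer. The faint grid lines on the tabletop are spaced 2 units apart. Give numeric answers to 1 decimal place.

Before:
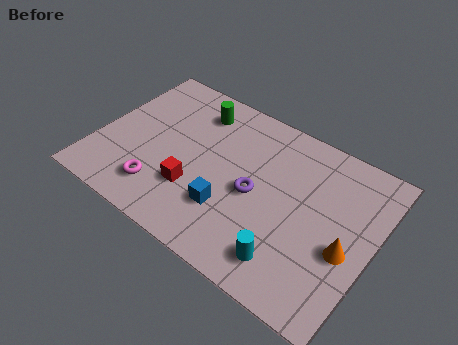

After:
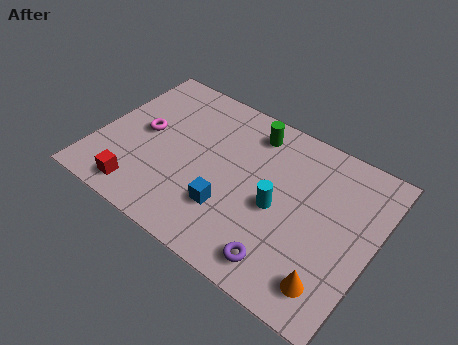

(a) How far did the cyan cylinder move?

2.1

The cyan cylinder was near (7.9, 1.3) before and (7.1, 3.2) after, so it travelled √(0.8² + 1.9²) ≈ 2.1 units.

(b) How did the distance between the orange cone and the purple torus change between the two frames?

-1.8

The distance was about 3.6 in the first image and 1.8 in the second, so they moved 1.8 units closer together.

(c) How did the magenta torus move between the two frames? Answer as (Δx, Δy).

(-1.1, 2.2)

The magenta torus was at about (2.8, 1.5) and moved to about (1.7, 3.7).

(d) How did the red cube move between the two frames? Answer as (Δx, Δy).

(-1.9, -1.2)

From the two frames, the red cube sits at roughly (4.0, 2.2) before and (2.1, 1.0) after.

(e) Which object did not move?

the blue cube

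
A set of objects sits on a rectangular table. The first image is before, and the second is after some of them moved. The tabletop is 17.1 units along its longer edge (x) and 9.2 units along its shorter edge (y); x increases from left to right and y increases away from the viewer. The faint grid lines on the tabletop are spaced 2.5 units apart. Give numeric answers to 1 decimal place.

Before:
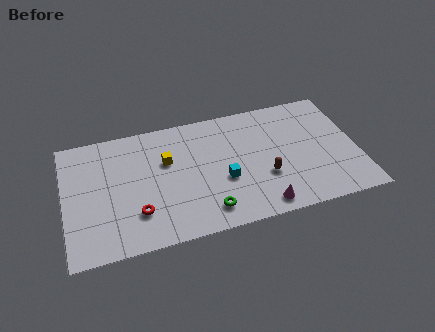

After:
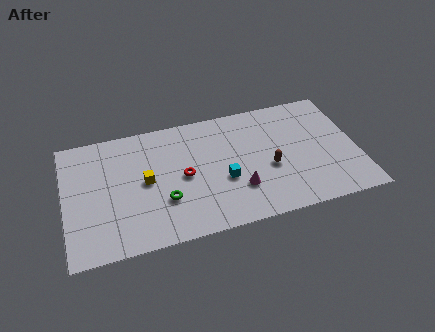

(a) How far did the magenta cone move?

2.0

The magenta cone was near (11.2, 1.1) before and (10.0, 2.7) after, so it travelled √(1.2² + 1.6²) ≈ 2.0 units.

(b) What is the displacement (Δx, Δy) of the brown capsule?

(0.3, 0.6)

The brown capsule was at about (11.6, 3.2) and moved to about (11.9, 3.8).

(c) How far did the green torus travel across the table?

2.8

From (8.1, 1.6) to (5.7, 3.0), the green torus covered √(2.4² + 1.4²) ≈ 2.8 units.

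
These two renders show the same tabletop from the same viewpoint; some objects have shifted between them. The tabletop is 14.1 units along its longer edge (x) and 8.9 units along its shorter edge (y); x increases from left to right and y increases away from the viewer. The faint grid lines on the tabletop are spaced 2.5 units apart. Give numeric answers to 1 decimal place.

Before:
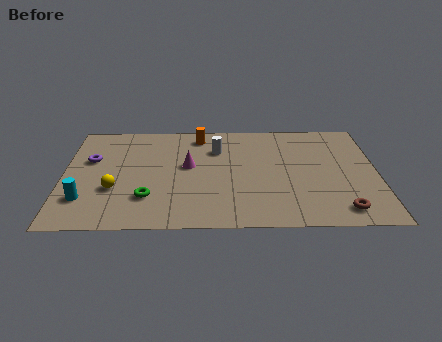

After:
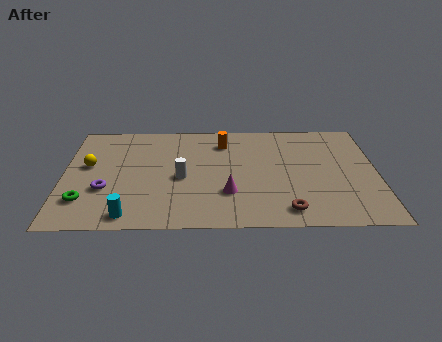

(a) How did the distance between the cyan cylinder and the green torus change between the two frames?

-0.5

The distance was about 2.8 in the first image and 2.3 in the second, so they moved 0.5 units closer together.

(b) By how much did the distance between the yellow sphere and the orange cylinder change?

+0.5

Before: roughly 5.9 units apart; after: 6.4. That's 0.5 units further apart.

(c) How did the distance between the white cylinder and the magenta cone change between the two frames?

+0.6

They were about 1.9 units apart before and 2.5 after — 0.6 units further apart.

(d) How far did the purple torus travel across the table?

2.6

The purple torus moved from about (1.2, 5.6) to (1.9, 3.1), a distance of √(0.7² + 2.5²) ≈ 2.6.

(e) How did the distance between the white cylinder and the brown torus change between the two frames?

-2.1

The distance was about 7.5 in the first image and 5.4 in the second, so they moved 2.1 units closer together.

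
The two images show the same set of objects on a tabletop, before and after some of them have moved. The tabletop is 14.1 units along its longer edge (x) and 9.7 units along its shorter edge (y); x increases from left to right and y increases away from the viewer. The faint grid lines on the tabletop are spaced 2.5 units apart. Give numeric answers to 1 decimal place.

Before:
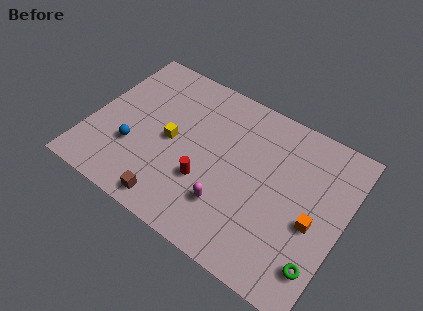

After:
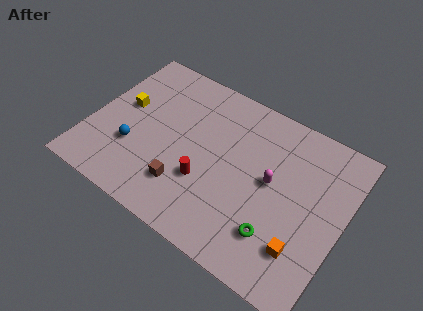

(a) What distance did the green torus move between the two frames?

2.4

The green torus was near (13.3, 2.0) before and (10.9, 2.4) after, so it travelled √(2.4² + 0.4²) ≈ 2.4 units.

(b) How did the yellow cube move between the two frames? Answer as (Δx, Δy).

(-2.9, 0.8)

From the two frames, the yellow cube sits at roughly (4.5, 4.7) before and (1.6, 5.5) after.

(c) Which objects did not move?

the blue sphere and the red cylinder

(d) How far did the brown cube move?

1.4

From (5.2, 1.1) to (5.7, 2.4), the brown cube covered √(0.5² + 1.3²) ≈ 1.4 units.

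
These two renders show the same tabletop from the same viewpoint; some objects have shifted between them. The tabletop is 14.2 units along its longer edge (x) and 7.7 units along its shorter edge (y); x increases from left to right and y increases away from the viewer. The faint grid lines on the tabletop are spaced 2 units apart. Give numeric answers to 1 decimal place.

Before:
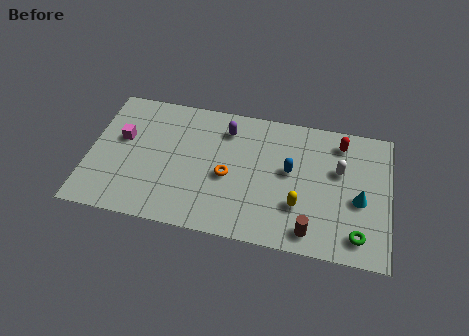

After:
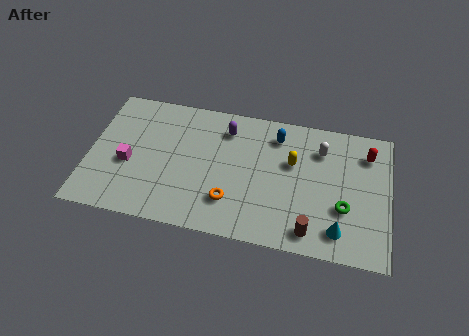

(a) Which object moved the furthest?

the yellow capsule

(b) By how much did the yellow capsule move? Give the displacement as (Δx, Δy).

(-0.4, 2.4)

The yellow capsule started near (10.0, 2.4) and ended near (9.6, 4.8).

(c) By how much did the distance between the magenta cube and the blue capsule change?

-0.5

Before: roughly 8.0 units apart; after: 7.5. That's 0.5 units closer together.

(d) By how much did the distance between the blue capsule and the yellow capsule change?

-0.4

They were about 2.0 units apart before and 1.6 after — 0.4 units closer together.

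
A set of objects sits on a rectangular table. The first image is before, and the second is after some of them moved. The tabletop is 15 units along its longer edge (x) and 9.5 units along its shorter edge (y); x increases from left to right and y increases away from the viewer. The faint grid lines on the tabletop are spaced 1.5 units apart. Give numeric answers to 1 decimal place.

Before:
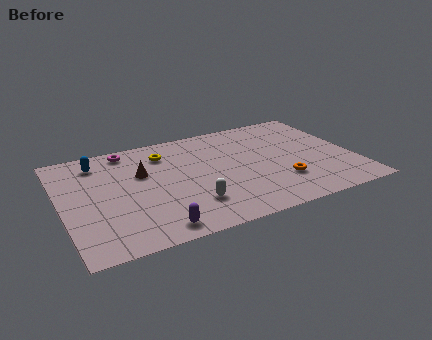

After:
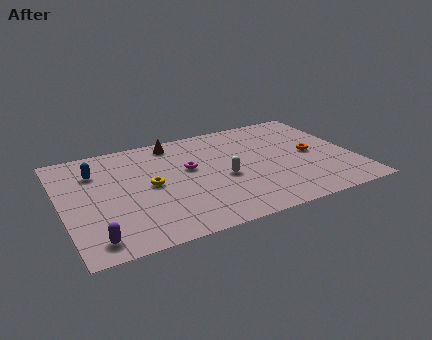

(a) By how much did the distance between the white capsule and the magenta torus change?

-4.3

They were about 6.5 units apart before and 2.2 after — 4.3 units closer together.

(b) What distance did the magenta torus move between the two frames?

4.0

The magenta torus was near (3.7, 8.4) before and (6.6, 5.6) after, so it travelled √(2.9² + 2.8²) ≈ 4.0 units.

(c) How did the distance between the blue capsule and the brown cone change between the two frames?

+1.6

The distance was about 2.8 in the first image and 4.4 in the second, so they moved 1.6 units further apart.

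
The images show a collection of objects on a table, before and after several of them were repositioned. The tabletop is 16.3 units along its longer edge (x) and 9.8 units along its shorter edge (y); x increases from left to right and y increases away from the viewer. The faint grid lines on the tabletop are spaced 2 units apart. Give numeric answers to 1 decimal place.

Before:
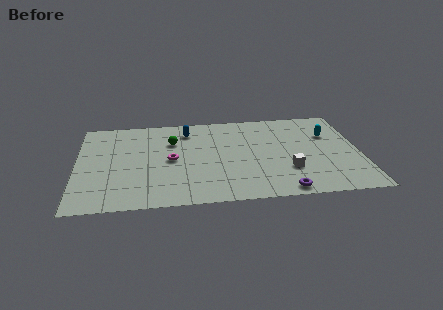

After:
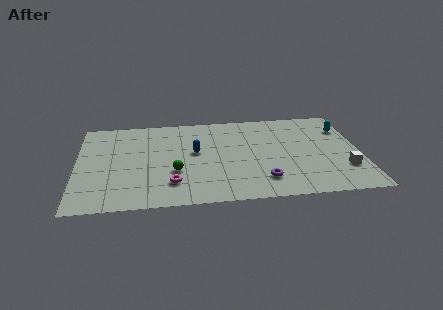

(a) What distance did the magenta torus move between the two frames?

2.5

From (5.4, 4.8) to (5.4, 2.3), the magenta torus covered √(0.0² + 2.5²) ≈ 2.5 units.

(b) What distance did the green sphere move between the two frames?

3.3

The green sphere was near (5.5, 6.8) before and (5.6, 3.5) after, so it travelled √(0.1² + 3.3²) ≈ 3.3 units.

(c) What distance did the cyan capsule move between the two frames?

1.1

The cyan capsule moved from about (14.6, 6.6) to (15.5, 7.2), a distance of √(0.9² + 0.6²) ≈ 1.1.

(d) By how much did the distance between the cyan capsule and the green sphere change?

+1.5

They were about 9.1 units apart before and 10.6 after — 1.5 units further apart.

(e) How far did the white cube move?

3.2

The white cube moved from about (12.1, 3.0) to (15.3, 2.8), a distance of √(3.2² + 0.2²) ≈ 3.2.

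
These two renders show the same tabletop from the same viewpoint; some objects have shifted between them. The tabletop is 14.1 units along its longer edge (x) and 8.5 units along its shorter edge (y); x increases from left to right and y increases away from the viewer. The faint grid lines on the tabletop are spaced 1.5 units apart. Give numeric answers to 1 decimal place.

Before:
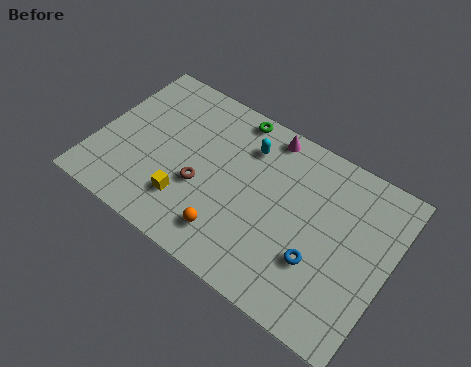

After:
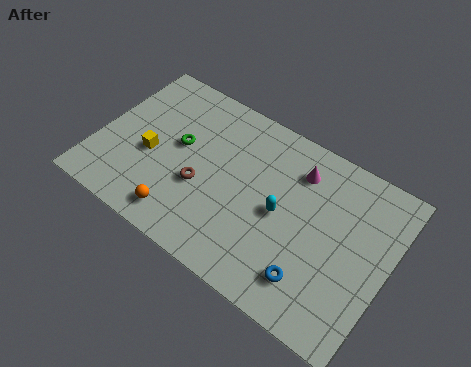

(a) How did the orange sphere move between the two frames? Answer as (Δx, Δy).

(-2.3, -0.4)

From the two frames, the orange sphere sits at roughly (6.9, 1.7) before and (4.6, 1.3) after.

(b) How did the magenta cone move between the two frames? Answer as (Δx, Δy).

(1.7, -1.0)

The magenta cone was at about (7.7, 7.6) and moved to about (9.4, 6.6).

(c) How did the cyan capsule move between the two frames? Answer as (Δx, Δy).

(2.1, -2.4)

The cyan capsule started near (6.9, 6.5) and ended near (9.0, 4.1).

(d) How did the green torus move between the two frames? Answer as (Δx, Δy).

(-2.2, -2.9)

The green torus was at about (6.0, 7.7) and moved to about (3.8, 4.8).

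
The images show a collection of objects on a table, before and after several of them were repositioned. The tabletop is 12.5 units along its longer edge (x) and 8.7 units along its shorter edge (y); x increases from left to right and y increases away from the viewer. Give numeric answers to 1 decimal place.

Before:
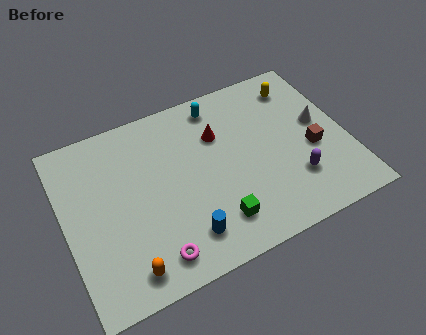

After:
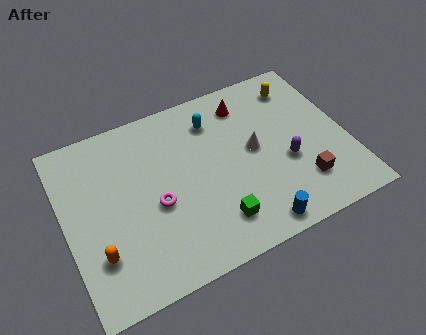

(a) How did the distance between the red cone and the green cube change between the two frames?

+1.4

The distance was about 4.3 in the first image and 5.7 in the second, so they moved 1.4 units further apart.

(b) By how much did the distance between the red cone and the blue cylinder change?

+1.4

Before: roughly 4.8 units apart; after: 6.2. That's 1.4 units further apart.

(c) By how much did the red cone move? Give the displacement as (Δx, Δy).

(1.4, 1.1)

The red cone was at about (7.0, 6.0) and moved to about (8.4, 7.1).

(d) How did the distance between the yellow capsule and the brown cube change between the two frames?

+1.5

They were about 3.5 units apart before and 5.0 after — 1.5 units further apart.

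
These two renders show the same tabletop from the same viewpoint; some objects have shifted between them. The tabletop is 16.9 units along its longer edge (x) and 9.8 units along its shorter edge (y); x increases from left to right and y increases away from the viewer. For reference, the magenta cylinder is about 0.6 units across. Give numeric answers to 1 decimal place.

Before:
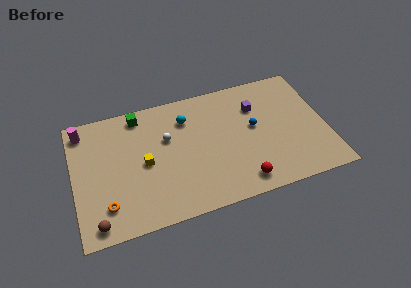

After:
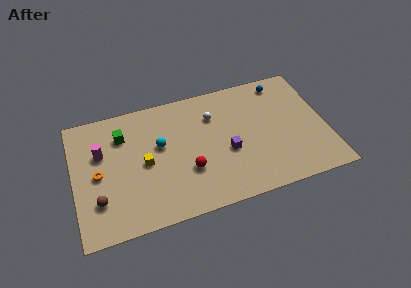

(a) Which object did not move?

the yellow cube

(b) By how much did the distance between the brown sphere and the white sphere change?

+2.0

Before: roughly 7.1 units apart; after: 9.1. That's 2.0 units further apart.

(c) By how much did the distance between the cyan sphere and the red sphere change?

-3.8

They were about 6.8 units apart before and 3.0 after — 3.8 units closer together.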